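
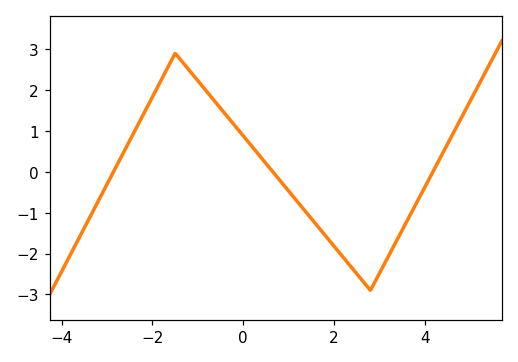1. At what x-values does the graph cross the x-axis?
-2.86, 0.65, 4.18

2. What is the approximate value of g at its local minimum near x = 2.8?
-2.9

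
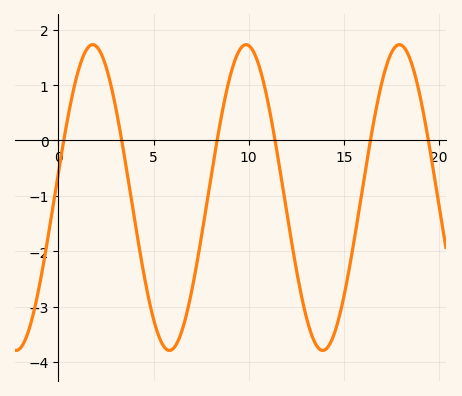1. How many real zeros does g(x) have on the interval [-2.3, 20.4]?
6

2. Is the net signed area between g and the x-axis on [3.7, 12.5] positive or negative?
negative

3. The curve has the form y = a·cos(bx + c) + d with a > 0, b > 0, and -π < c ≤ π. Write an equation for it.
y = 2.76cos(0.78x - 1.4) - 1.03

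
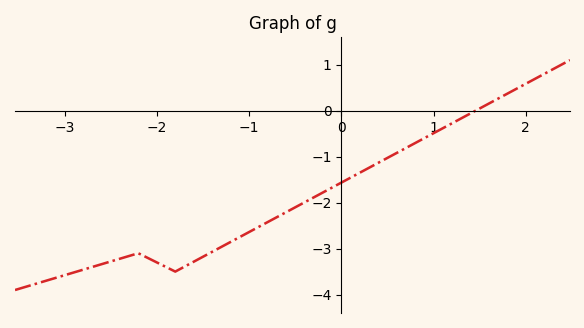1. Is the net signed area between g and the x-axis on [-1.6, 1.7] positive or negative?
negative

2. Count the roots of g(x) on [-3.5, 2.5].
1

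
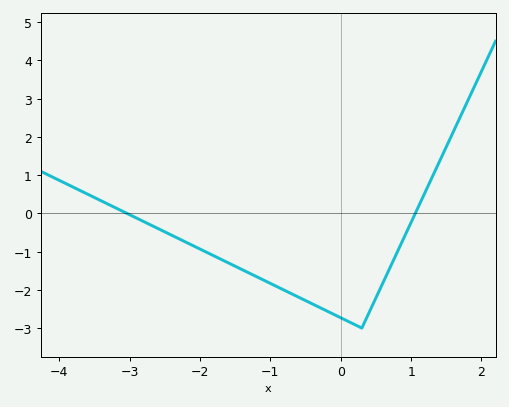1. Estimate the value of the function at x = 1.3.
0.9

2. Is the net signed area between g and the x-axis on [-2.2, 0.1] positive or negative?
negative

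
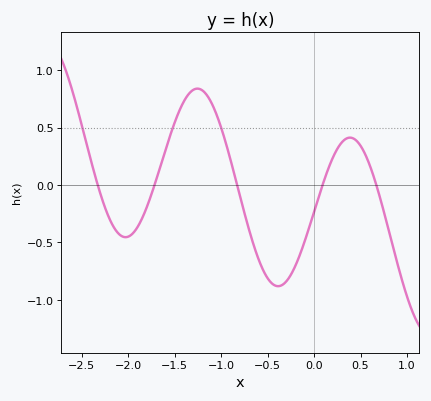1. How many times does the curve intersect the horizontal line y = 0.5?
3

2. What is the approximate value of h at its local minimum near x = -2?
-0.45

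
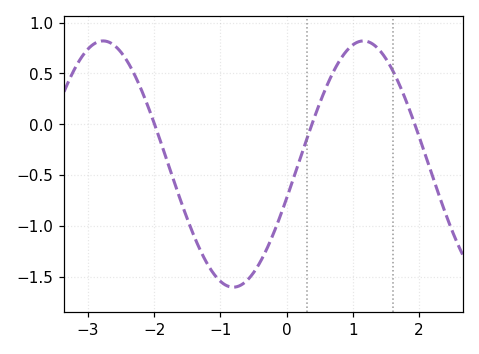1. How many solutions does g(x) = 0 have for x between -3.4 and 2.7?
3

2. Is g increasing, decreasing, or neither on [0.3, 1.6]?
neither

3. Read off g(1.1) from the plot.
0.815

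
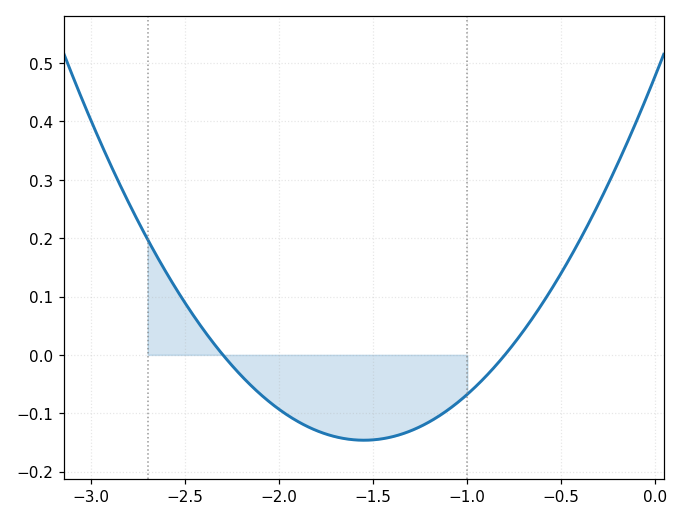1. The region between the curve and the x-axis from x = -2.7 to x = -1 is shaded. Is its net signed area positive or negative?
negative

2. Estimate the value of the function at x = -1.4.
-0.14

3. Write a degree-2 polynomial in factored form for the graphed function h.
y = 0.26(x + 2.3)(x + 0.8)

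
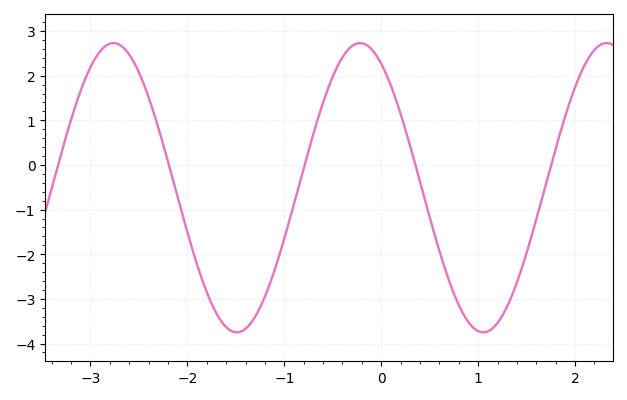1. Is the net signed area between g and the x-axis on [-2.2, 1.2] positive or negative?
negative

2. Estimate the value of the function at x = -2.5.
2.07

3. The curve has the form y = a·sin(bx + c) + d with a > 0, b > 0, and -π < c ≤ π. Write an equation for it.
y = 3.24sin(2.47x + 2.11) - 0.51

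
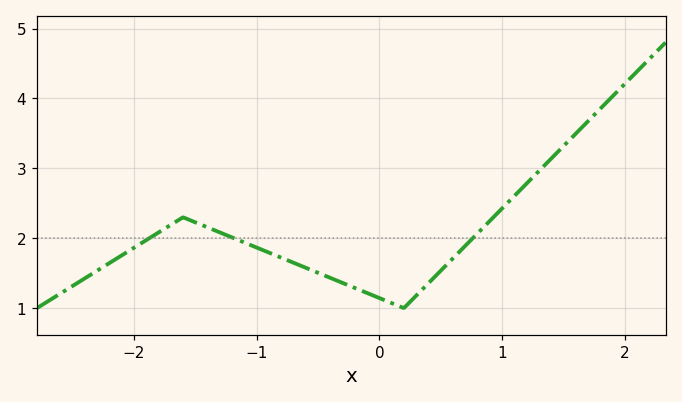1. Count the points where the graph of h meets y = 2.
3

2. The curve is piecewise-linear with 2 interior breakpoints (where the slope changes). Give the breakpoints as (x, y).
(-1.6, 2.3); (0.2, 1)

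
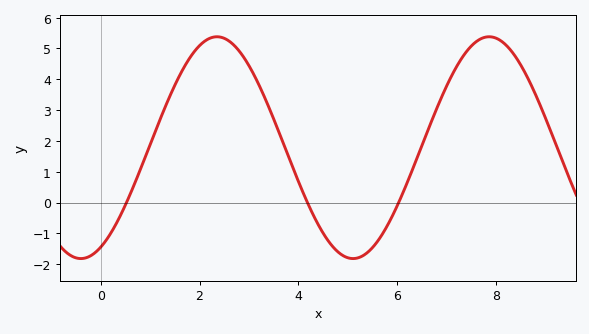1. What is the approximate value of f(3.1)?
4.15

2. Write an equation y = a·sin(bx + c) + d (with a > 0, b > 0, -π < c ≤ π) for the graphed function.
y = 3.6sin(1.14x - 1.11) + 1.78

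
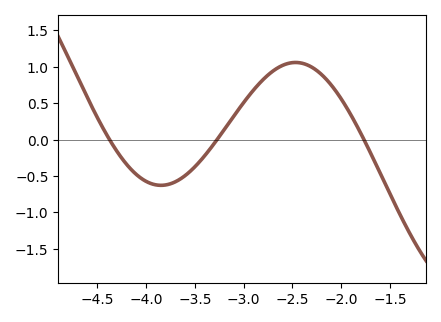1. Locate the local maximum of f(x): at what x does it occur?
-2.5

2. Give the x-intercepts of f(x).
-4.4, -3.3, -1.8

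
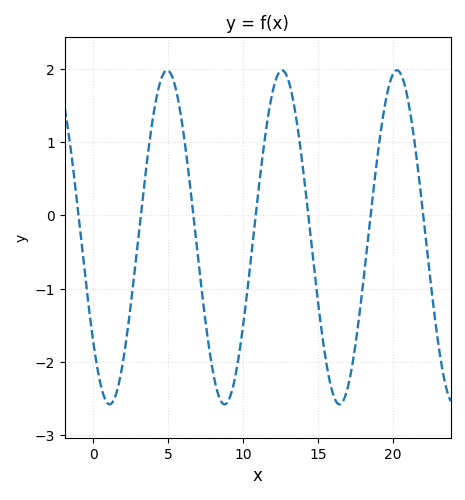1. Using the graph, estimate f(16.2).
-2.54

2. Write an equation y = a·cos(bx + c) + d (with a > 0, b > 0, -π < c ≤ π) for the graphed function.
y = 2.28cos(0.82x + 2.24) - 0.3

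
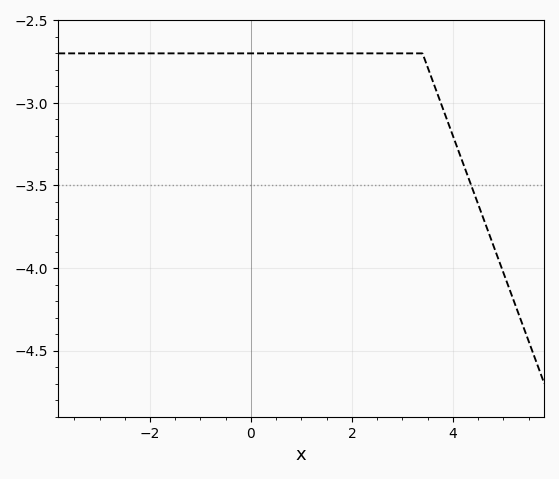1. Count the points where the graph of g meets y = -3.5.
1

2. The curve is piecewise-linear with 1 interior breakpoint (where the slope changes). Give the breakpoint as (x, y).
(3.4, -2.7)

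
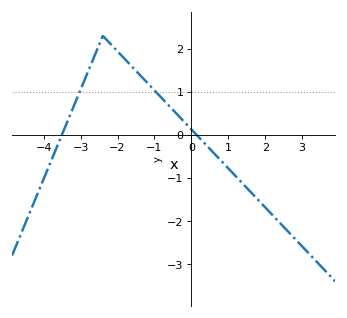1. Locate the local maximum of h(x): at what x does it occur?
-2.4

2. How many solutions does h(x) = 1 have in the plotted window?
2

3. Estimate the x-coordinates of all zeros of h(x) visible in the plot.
-3.51, 0.142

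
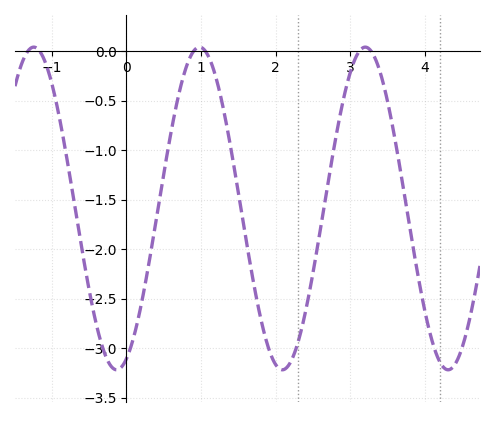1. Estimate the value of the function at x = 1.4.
-1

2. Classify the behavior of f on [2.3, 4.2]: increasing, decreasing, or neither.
neither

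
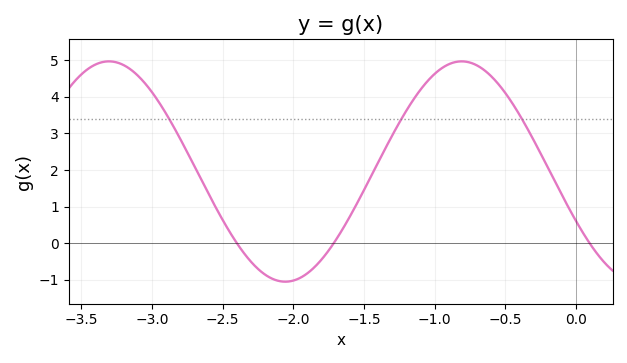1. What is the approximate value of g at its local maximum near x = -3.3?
4.97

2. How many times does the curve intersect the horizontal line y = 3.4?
3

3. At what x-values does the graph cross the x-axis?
-2.4, -1.71, 0.095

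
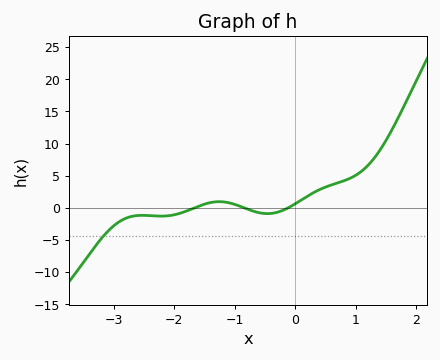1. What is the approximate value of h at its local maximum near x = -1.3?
1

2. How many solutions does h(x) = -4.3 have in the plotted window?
1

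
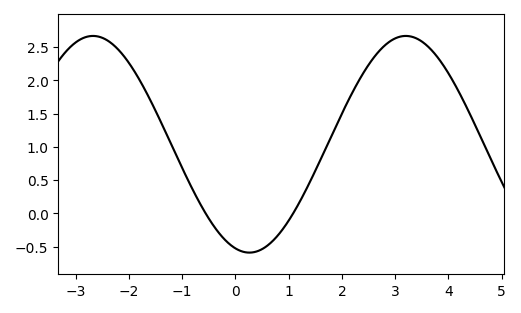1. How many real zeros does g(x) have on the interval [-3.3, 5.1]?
2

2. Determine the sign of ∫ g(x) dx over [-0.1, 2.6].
positive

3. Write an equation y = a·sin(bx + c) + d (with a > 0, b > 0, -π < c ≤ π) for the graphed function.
y = 1.63sin(1.07x - 1.85) + 1.04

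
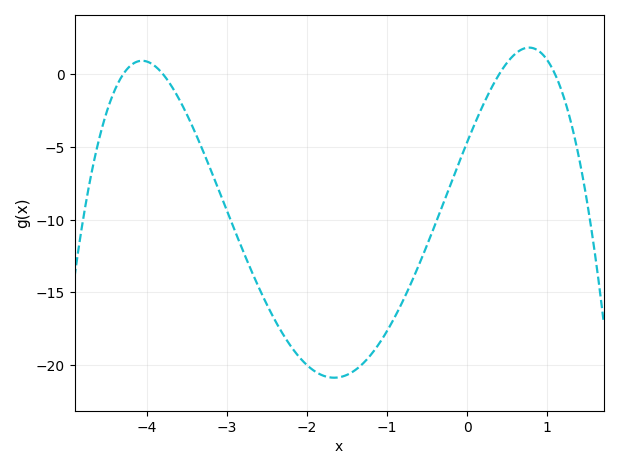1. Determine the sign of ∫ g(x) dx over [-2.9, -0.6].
negative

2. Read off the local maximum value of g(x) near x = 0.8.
2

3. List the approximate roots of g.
-4.3, -3.8, 0.4, 1.1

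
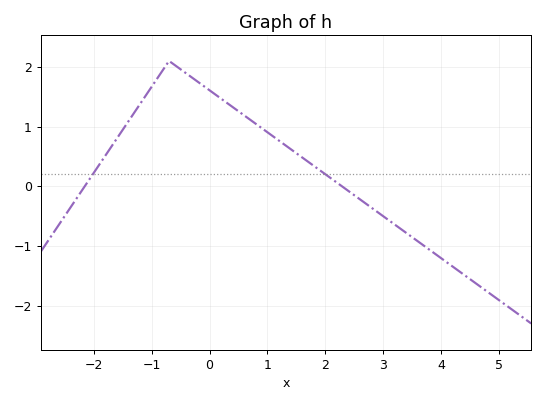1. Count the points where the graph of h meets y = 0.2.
2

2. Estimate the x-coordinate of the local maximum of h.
-0.6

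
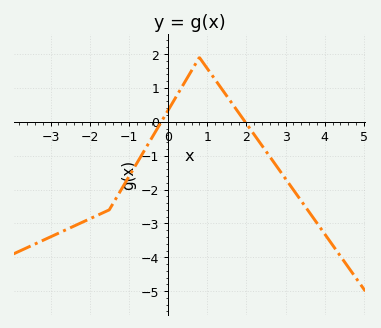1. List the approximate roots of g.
-0.171, 1.97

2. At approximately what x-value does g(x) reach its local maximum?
0.801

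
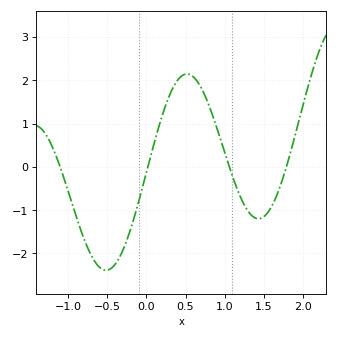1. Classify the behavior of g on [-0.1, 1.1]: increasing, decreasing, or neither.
neither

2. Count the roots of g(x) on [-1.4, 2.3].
4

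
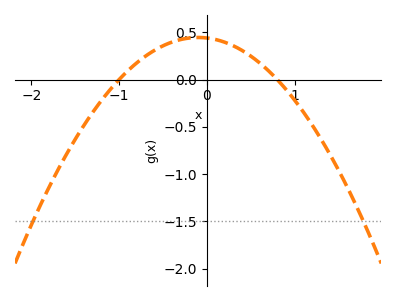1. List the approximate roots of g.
-1, 0.8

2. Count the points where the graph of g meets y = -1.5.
2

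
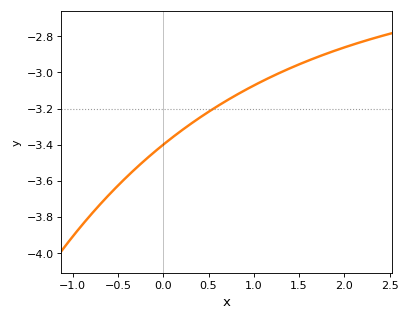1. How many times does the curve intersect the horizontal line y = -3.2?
1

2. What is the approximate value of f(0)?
-3.4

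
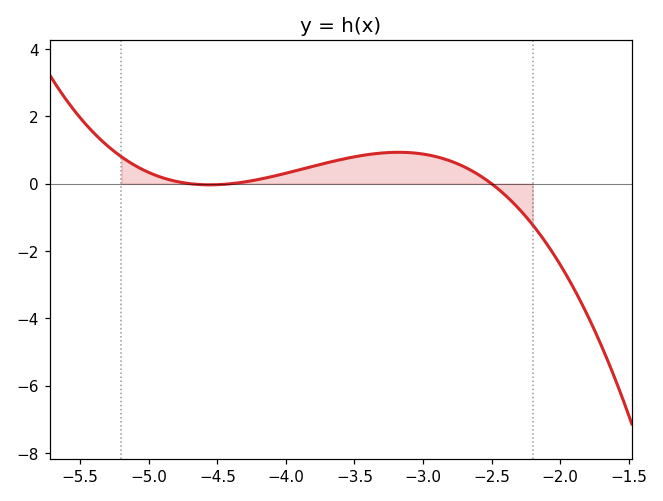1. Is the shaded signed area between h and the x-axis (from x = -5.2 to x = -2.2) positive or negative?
positive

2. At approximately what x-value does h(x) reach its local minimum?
-4.56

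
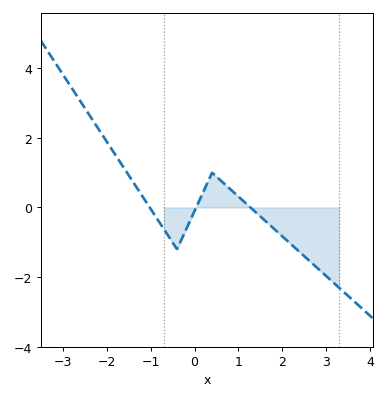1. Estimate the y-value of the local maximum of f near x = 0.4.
1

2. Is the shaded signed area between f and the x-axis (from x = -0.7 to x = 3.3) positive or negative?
negative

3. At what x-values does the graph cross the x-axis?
-1, 0, 1.2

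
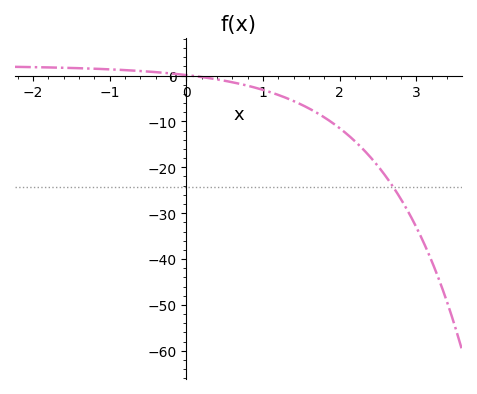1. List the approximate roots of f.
0.05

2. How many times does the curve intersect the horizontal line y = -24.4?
1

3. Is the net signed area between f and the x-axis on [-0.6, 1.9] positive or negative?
negative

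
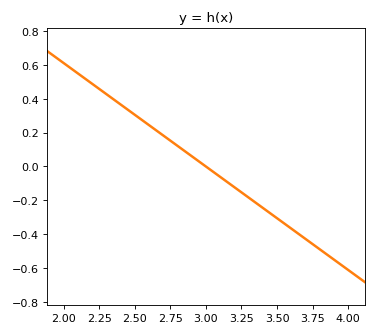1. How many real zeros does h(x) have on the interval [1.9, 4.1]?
1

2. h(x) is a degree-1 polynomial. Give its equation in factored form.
y = -0.61(x - 3)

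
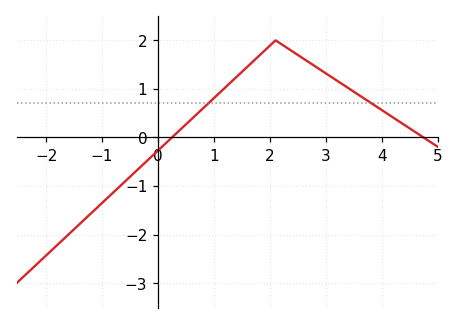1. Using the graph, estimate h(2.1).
2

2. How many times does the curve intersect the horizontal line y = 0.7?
2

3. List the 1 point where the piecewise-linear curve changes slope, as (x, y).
(2.1, 2)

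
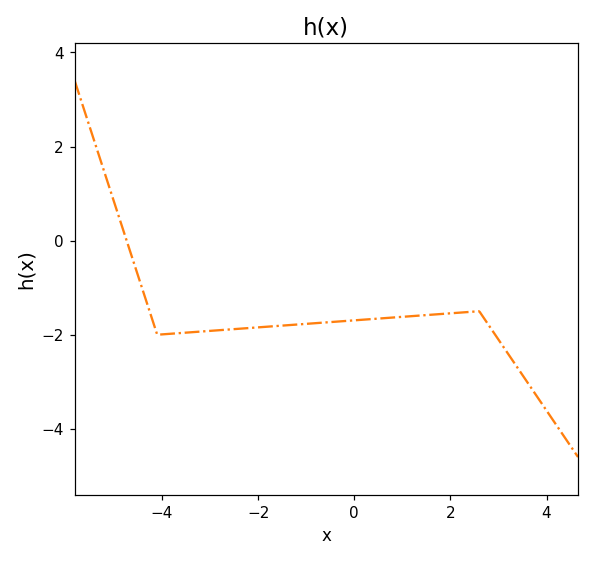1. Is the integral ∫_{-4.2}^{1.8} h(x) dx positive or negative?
negative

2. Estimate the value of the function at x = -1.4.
-1.8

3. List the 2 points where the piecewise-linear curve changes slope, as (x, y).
(-4.1, -2); (2.6, -1.5)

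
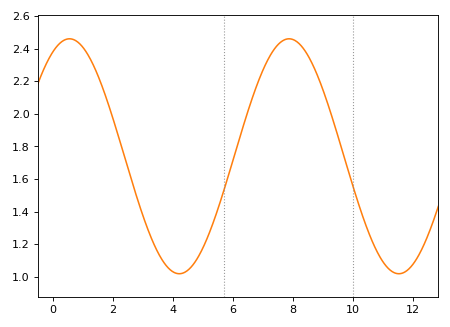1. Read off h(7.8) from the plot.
2.46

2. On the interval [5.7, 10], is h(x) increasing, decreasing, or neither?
neither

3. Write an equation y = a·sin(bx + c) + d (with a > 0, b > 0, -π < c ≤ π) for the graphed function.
y = 0.72sin(0.86x + 1.1) + 1.74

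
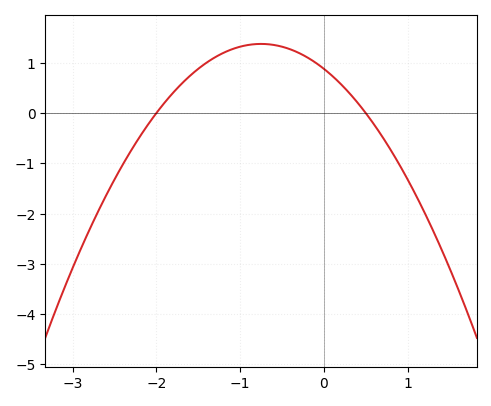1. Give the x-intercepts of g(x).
-2, 0.5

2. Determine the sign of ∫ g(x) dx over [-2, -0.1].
positive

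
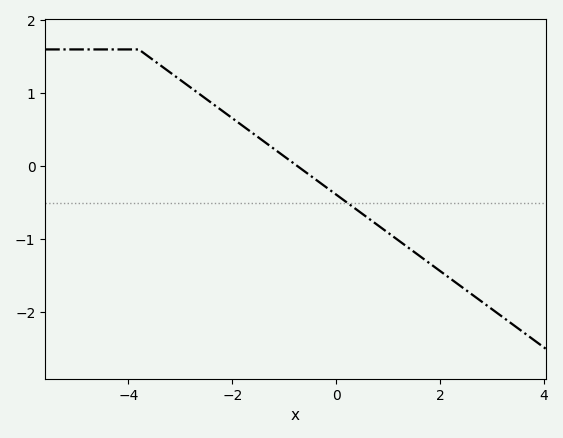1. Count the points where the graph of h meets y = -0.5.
1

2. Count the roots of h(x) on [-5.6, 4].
1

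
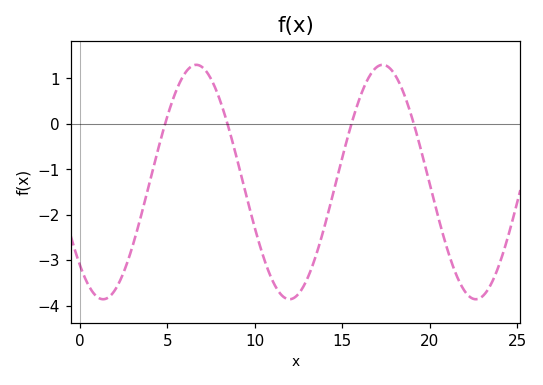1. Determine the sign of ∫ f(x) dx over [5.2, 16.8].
negative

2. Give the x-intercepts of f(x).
5, 8.5, 15.5, 19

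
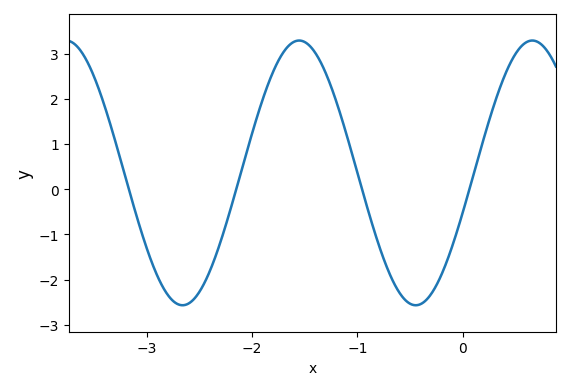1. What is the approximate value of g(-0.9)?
-0.5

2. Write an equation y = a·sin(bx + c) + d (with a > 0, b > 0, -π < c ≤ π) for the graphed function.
y = 2.93sin(2.8x - 0.3) + 0.36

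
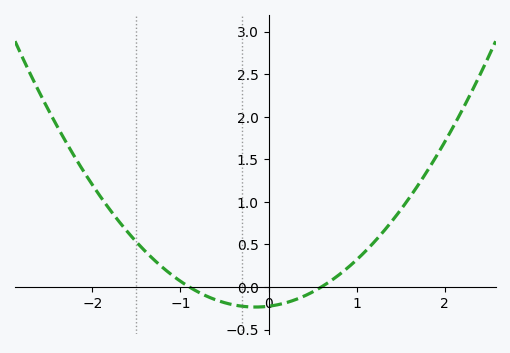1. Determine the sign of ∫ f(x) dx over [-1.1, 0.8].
negative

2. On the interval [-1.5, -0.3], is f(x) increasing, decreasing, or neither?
decreasing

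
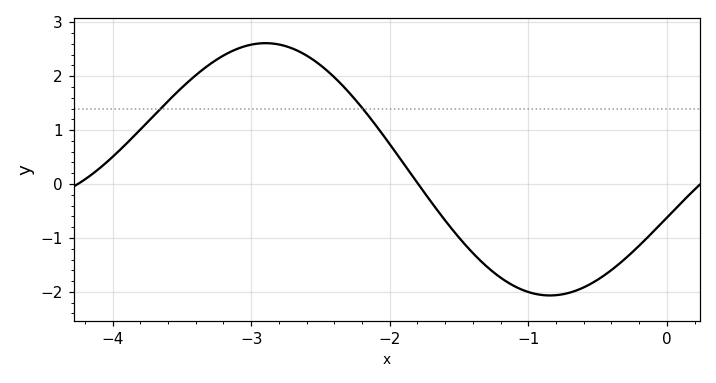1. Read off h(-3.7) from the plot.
1.28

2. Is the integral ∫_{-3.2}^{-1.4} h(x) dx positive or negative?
positive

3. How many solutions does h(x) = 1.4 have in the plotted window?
2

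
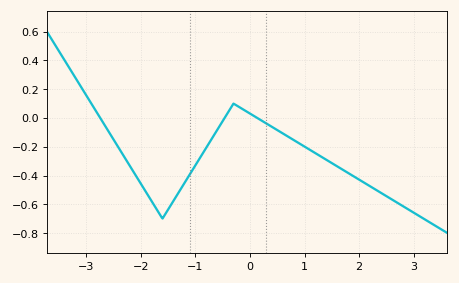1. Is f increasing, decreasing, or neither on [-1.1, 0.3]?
neither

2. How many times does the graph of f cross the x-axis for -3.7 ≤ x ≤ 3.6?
3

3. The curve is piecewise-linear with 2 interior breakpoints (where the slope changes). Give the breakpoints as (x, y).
(-1.6, -0.7); (-0.3, 0.1)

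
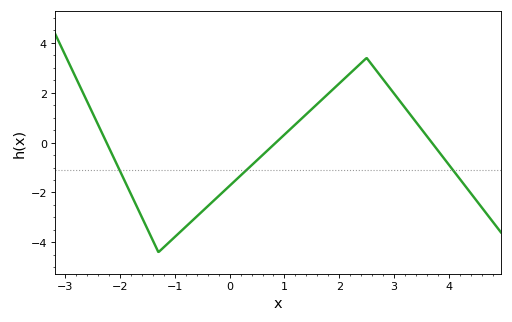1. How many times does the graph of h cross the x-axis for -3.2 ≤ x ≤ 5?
3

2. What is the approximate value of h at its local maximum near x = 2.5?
3.4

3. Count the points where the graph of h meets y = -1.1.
3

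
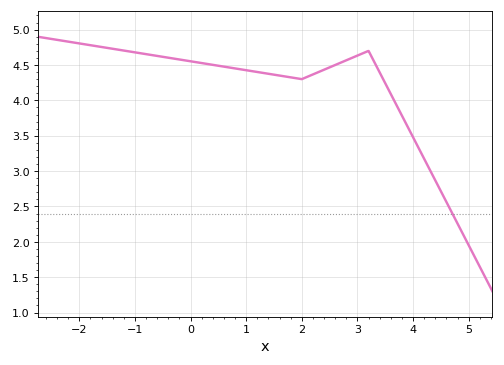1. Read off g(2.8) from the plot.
4.55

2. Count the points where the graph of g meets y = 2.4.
1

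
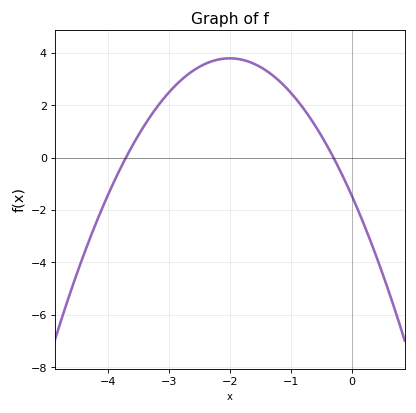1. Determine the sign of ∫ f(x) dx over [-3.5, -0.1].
positive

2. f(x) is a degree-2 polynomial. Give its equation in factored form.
y = -1.31(x + 3.7)(x + 0.3)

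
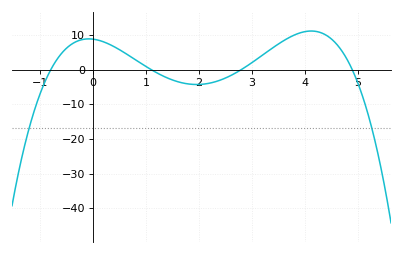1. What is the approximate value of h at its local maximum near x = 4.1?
11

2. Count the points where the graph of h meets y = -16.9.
2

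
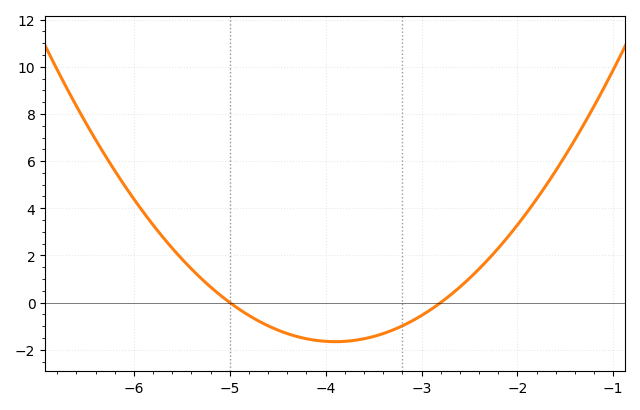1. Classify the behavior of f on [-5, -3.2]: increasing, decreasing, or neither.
neither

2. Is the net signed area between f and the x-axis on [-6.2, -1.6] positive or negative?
positive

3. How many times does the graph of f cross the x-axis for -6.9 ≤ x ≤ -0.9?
2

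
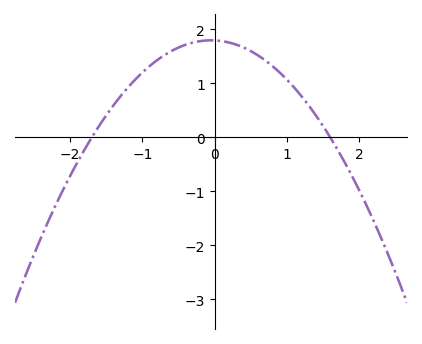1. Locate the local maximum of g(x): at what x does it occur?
-0.05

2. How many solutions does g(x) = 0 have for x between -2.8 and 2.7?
2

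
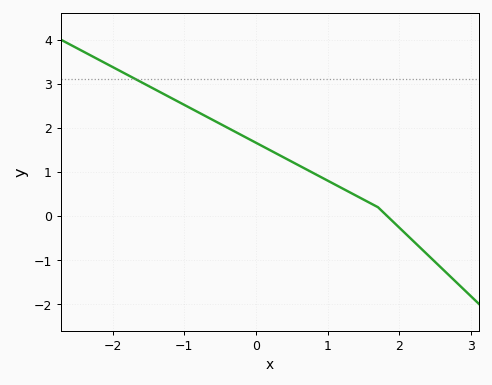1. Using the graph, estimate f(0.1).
1.57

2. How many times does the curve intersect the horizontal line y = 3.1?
1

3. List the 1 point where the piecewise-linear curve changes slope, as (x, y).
(1.7, 0.2)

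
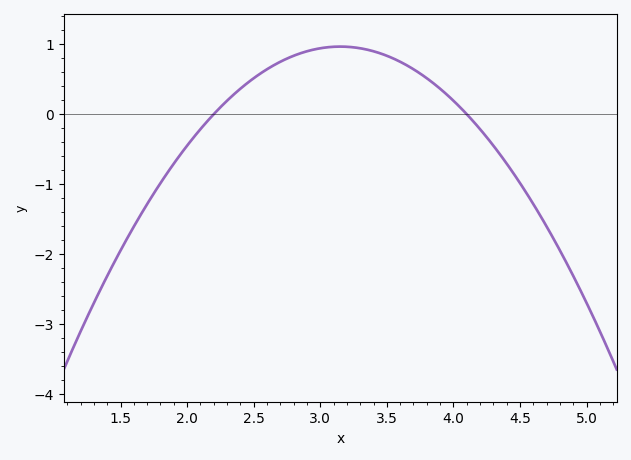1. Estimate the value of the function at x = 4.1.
0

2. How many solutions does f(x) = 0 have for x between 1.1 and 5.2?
2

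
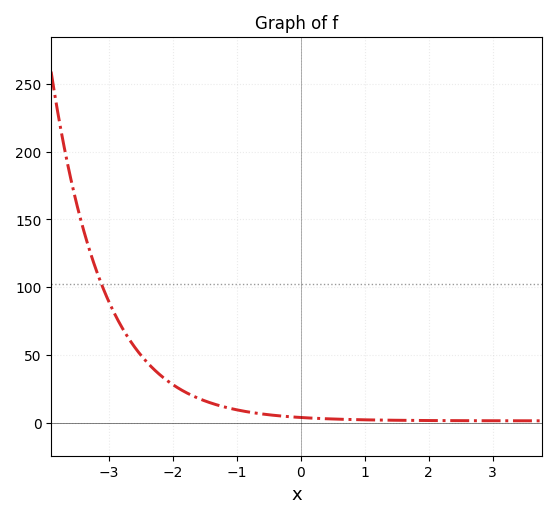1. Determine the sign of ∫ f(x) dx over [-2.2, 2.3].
positive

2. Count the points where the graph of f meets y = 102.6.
1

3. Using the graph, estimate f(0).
4.13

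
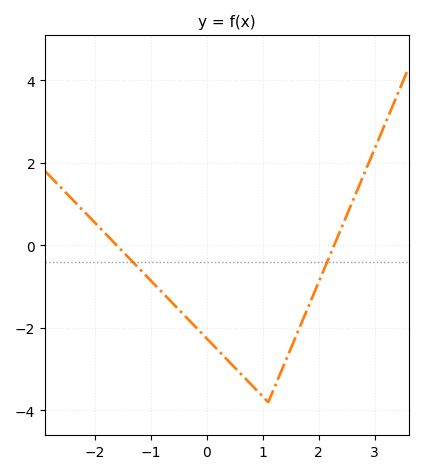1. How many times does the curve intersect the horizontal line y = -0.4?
2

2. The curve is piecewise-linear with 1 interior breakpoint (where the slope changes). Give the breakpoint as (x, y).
(1.1, -3.8)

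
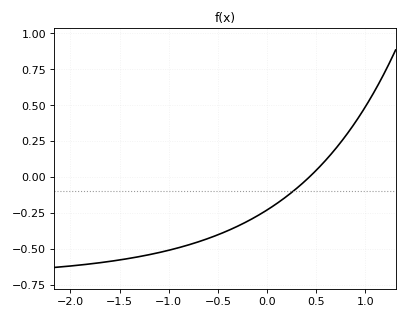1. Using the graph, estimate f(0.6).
0.119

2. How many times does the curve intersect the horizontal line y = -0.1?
1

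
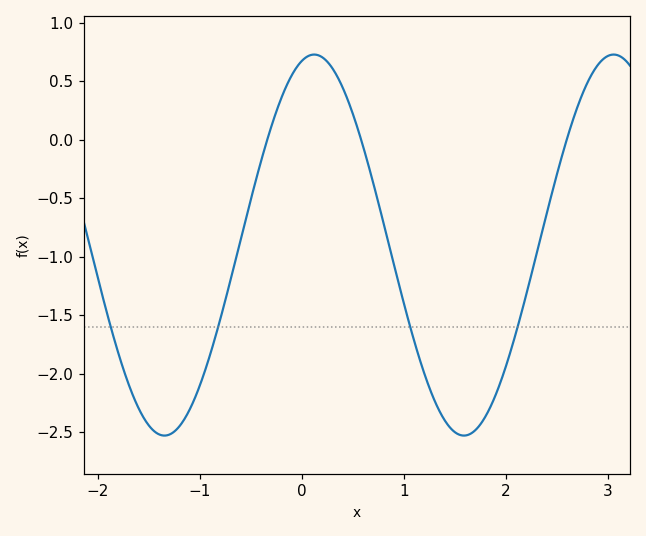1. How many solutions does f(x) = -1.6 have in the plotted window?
4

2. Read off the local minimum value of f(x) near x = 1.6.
-2.55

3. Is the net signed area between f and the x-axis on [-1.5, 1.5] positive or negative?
negative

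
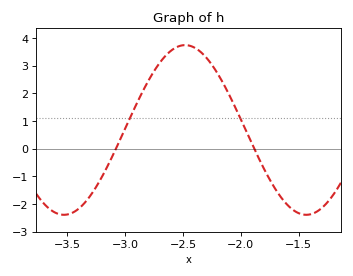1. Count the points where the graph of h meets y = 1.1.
2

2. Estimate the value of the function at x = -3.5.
-2.4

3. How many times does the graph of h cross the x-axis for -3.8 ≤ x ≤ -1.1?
2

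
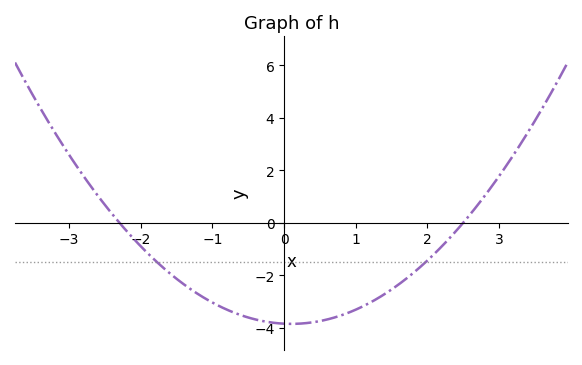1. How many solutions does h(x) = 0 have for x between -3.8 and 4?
2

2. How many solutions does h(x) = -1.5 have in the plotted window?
2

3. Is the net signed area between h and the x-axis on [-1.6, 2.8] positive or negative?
negative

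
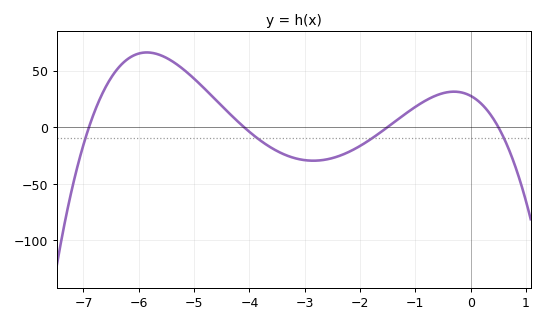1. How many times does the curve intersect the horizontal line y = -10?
4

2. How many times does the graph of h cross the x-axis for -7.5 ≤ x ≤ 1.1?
4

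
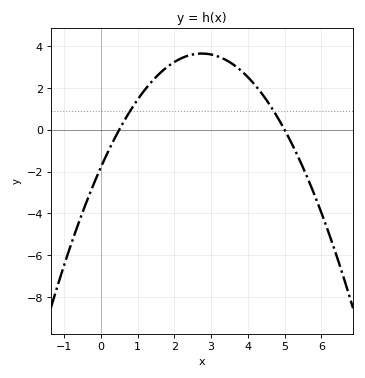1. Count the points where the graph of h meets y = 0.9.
2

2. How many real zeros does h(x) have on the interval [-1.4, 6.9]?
2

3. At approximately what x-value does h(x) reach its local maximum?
2.75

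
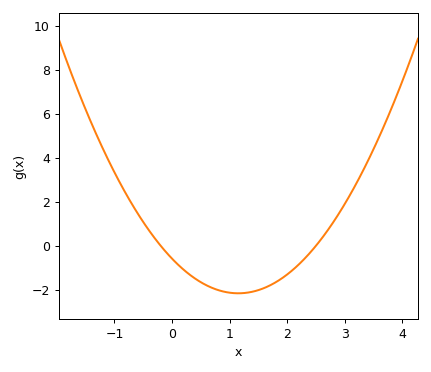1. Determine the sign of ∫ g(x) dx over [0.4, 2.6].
negative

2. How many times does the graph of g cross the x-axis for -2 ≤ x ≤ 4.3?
2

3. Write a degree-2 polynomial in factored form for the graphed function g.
y = 1.19(x + 0.2)(x - 2.5)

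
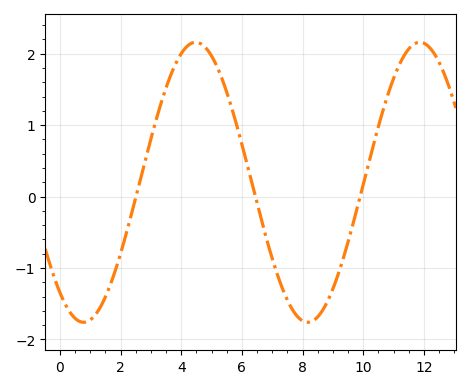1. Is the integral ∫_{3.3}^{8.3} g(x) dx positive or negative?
positive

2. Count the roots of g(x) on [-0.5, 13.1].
3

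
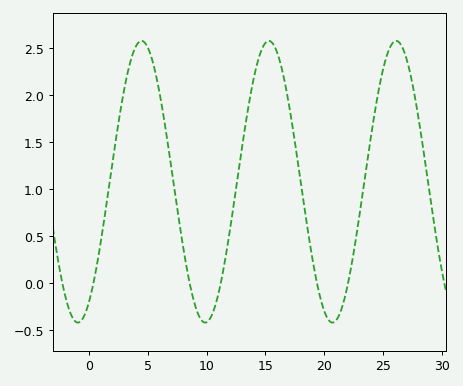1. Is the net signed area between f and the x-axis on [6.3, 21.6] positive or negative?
positive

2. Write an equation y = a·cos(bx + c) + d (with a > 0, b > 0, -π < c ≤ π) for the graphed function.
y = 1.5cos(0.58x - 2.6) + 1.08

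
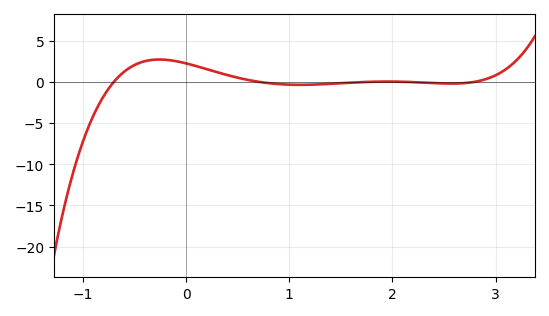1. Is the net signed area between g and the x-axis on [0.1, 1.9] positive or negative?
positive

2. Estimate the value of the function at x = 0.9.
-0.282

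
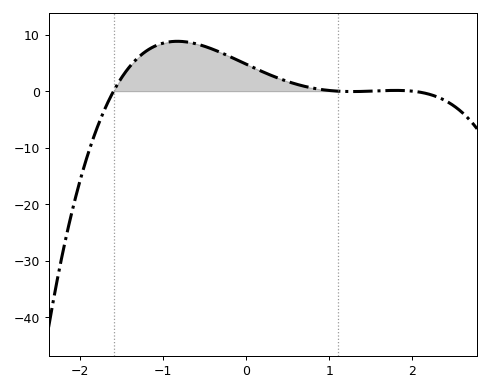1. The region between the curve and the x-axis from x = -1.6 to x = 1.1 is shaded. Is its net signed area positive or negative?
positive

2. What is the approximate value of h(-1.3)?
6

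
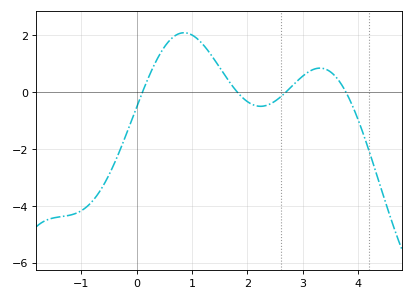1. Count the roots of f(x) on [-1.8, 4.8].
4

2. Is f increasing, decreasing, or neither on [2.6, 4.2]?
neither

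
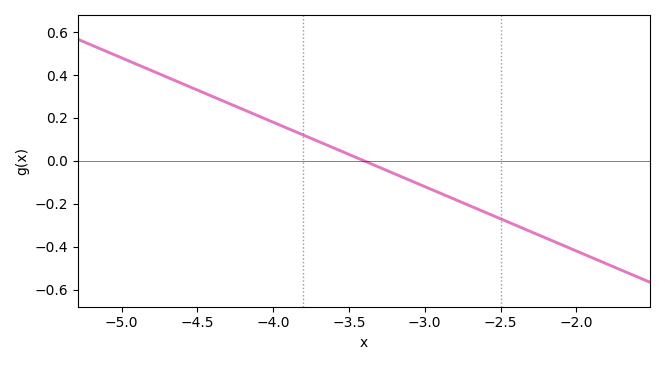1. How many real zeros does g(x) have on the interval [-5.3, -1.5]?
1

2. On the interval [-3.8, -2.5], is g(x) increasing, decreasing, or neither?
decreasing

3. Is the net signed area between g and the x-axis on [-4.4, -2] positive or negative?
negative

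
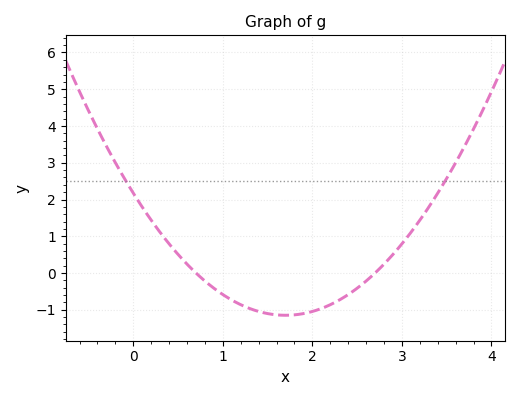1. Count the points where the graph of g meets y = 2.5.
2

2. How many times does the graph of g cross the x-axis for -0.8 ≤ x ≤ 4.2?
2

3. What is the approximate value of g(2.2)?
-0.9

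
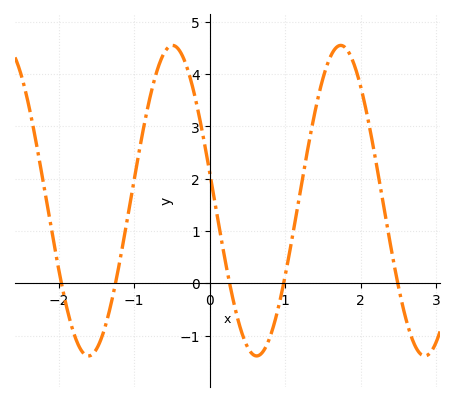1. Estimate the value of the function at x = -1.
2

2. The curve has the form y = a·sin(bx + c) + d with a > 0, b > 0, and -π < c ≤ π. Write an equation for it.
y = 2.97sin(2.8x + 3) + 1.58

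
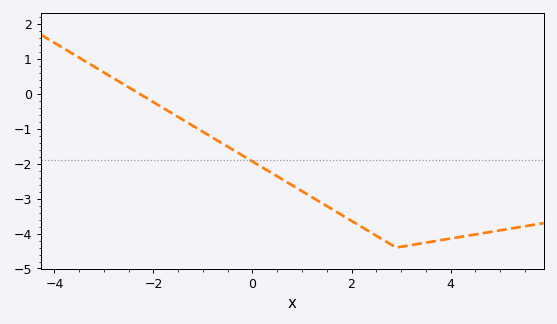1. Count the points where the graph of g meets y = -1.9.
1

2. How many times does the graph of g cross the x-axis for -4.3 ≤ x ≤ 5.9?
1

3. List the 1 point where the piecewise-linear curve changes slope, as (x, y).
(2.9, -4.4)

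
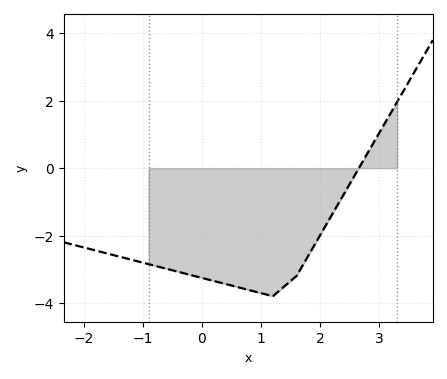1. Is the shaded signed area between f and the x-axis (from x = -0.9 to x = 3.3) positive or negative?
negative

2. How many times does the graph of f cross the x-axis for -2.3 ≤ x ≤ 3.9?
1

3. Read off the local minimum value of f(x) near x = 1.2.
-3.8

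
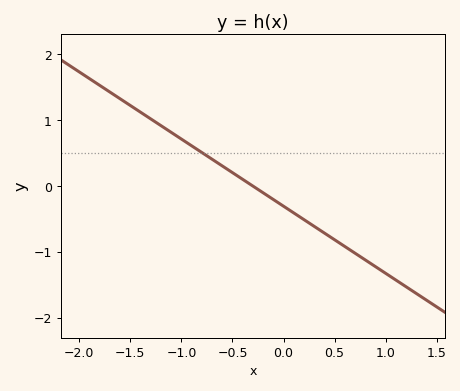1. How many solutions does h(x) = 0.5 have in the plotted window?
1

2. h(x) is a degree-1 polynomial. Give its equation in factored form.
y = -1.02(x + 0.3)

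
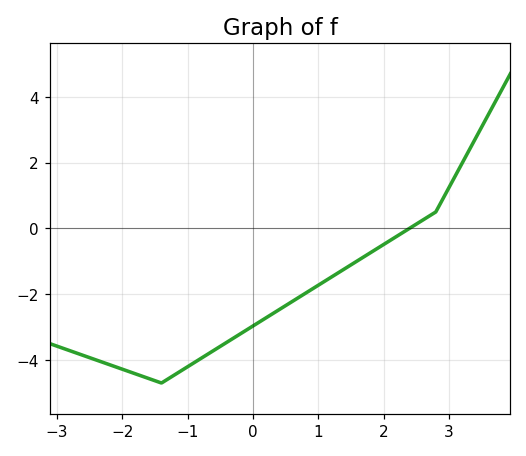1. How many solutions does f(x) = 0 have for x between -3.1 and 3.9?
1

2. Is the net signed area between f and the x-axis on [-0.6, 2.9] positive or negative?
negative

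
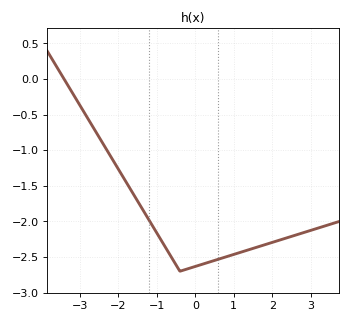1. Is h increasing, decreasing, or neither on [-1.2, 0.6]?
neither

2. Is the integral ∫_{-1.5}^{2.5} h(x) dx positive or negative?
negative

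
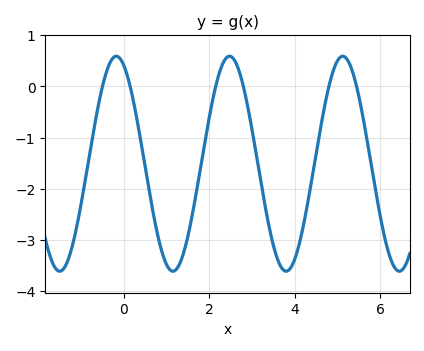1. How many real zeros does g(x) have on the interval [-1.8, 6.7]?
6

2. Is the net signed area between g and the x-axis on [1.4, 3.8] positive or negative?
negative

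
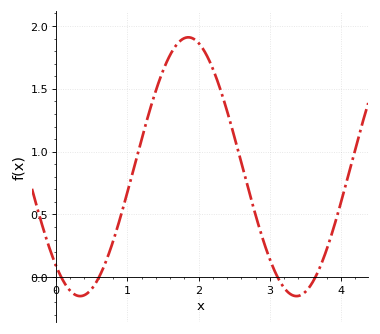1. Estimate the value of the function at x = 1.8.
1.9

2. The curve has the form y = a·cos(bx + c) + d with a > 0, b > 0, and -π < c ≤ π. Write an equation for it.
y = 1.03cos(2.1x + 2.4) + 0.88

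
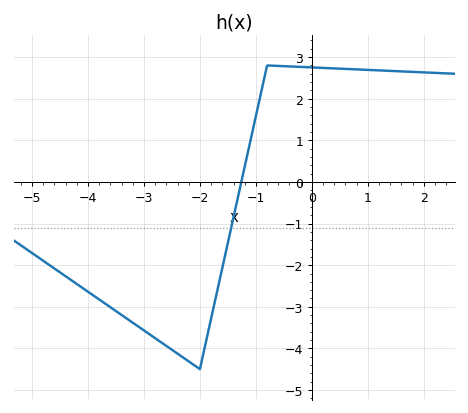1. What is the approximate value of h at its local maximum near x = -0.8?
2.8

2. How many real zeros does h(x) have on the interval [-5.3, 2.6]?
1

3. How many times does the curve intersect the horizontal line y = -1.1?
1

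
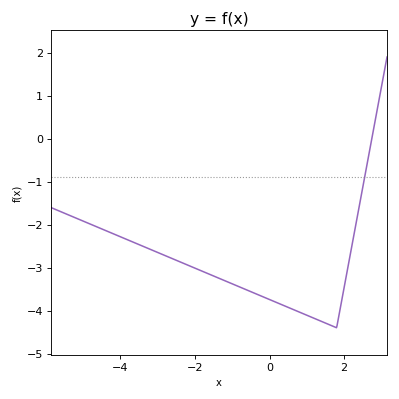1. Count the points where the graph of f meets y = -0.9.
1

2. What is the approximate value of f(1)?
-4.11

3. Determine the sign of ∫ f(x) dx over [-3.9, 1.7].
negative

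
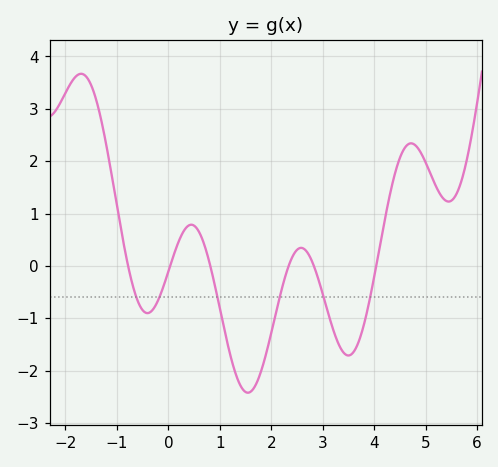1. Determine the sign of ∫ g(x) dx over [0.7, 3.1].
negative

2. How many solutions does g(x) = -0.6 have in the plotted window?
6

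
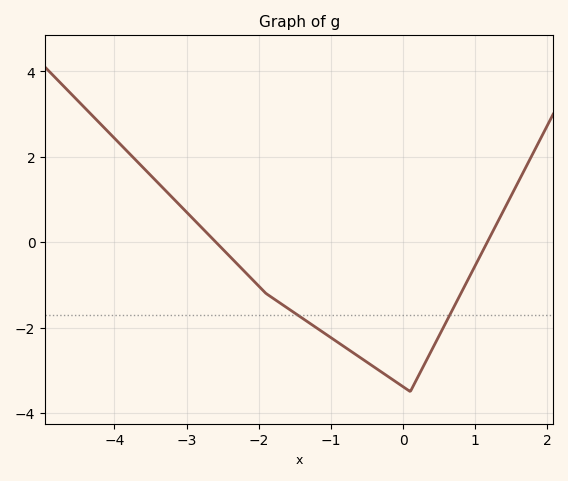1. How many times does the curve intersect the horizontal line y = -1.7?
2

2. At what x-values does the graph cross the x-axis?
-2.59, 1.17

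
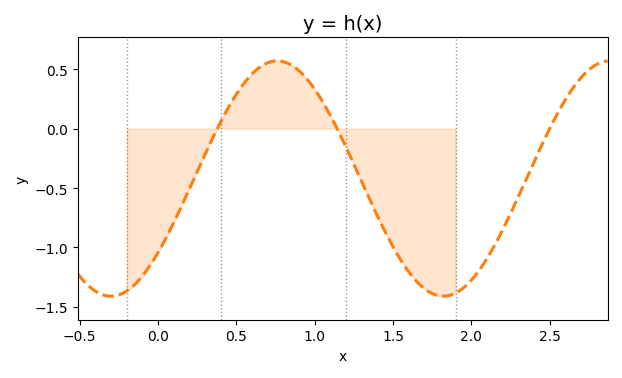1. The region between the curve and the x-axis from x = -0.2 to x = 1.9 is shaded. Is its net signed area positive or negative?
negative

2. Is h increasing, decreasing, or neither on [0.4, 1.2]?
neither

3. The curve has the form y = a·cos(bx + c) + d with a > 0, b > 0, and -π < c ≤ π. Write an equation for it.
y = 0.99cos(2.96x - 2.25) - 0.42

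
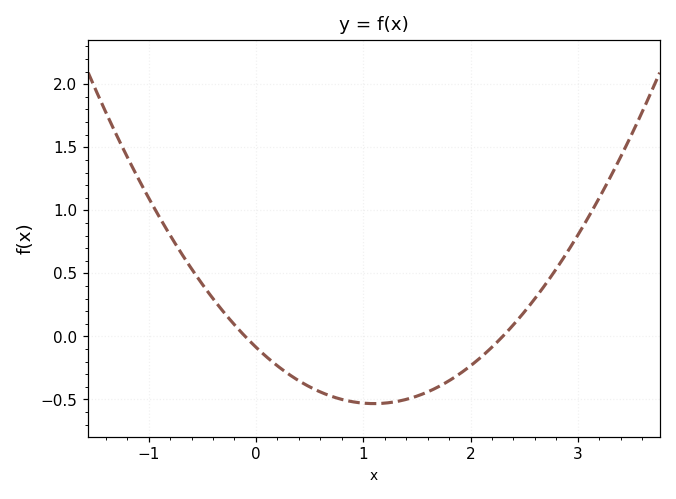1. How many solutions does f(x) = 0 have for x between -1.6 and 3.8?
2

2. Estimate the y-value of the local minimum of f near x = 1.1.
-0.55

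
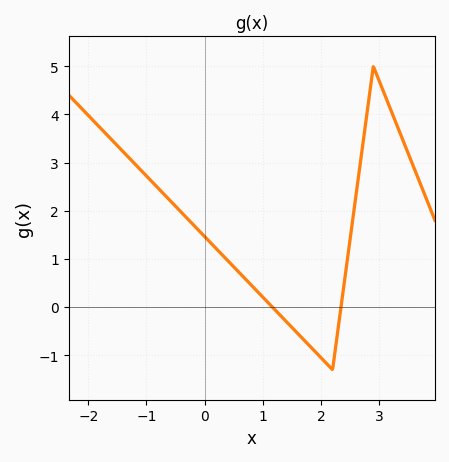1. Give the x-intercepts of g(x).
1.2, 2.3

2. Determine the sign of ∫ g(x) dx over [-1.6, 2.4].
positive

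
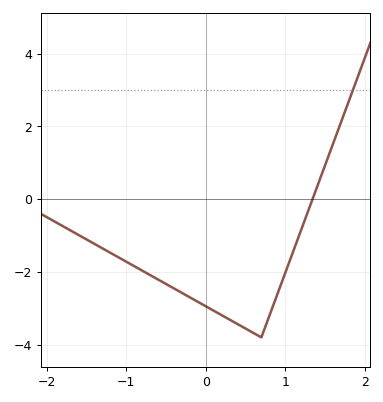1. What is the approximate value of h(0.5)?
-3.6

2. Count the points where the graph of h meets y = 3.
1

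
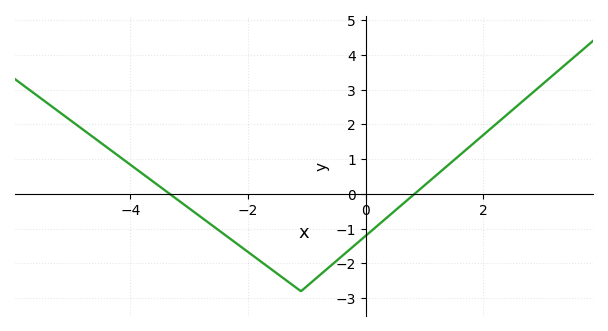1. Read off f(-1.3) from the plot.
-2.5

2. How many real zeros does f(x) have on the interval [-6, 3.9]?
2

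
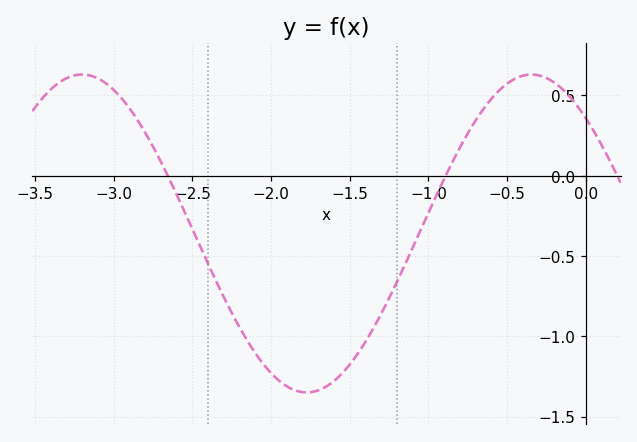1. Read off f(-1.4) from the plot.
-1.03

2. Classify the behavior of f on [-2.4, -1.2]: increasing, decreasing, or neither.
neither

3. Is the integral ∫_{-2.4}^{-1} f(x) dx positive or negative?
negative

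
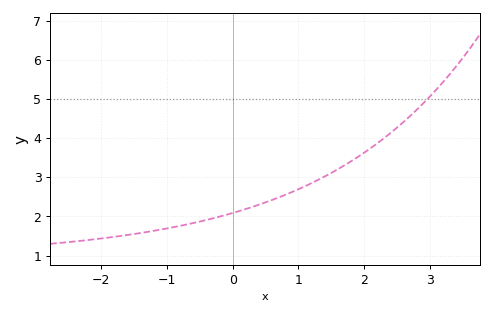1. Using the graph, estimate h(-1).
1.7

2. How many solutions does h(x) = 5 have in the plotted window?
1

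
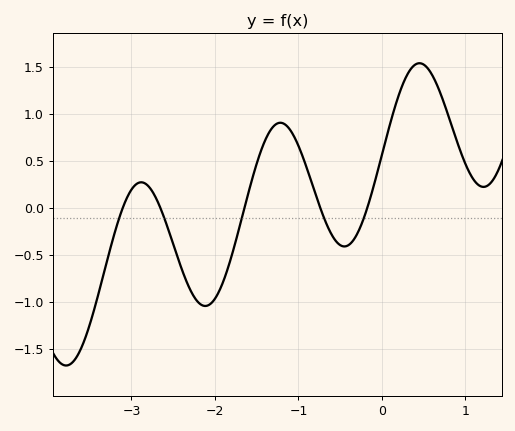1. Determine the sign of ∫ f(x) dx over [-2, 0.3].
positive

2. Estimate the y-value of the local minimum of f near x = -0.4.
-0.405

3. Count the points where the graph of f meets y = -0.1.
5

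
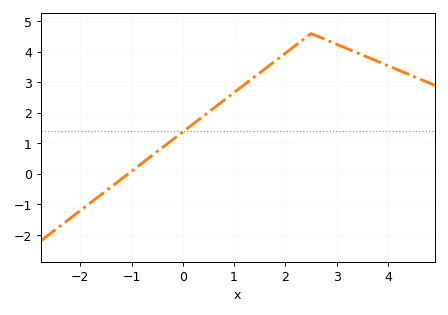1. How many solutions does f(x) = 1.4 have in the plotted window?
1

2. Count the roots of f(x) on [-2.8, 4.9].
1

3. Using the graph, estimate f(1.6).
3.4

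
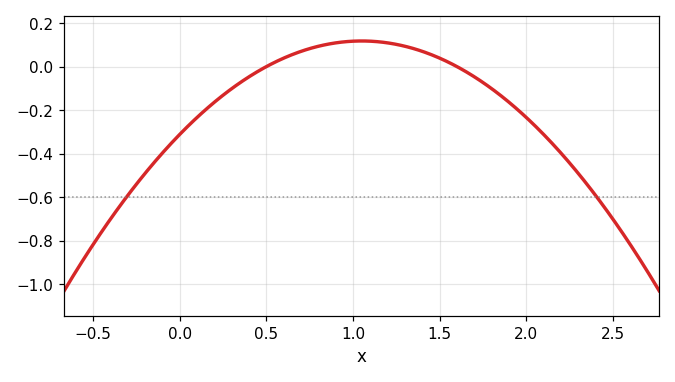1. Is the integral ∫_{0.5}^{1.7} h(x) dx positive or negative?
positive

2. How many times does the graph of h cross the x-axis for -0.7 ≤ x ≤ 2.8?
2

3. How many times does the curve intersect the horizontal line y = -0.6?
2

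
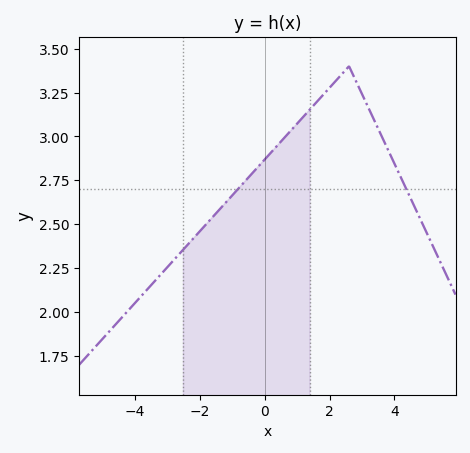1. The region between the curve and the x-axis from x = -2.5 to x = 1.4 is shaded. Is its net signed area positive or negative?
positive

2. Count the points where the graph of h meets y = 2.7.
2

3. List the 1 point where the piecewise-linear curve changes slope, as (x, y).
(2.6, 3.4)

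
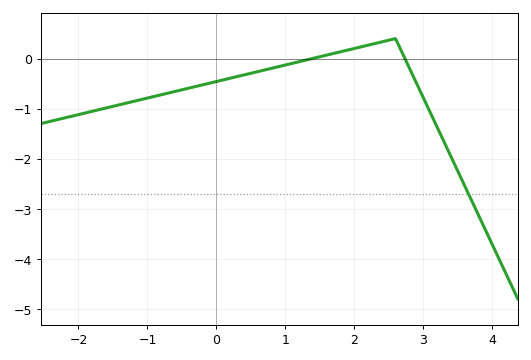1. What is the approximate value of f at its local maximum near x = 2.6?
0.4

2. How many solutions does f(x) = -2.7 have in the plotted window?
1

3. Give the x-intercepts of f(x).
1.4, 2.7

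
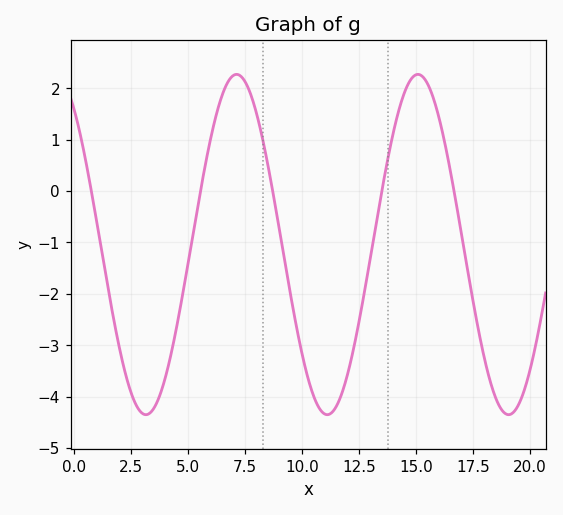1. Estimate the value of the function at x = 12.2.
-3.22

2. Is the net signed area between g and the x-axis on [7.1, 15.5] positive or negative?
negative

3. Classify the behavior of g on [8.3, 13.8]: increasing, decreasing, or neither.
neither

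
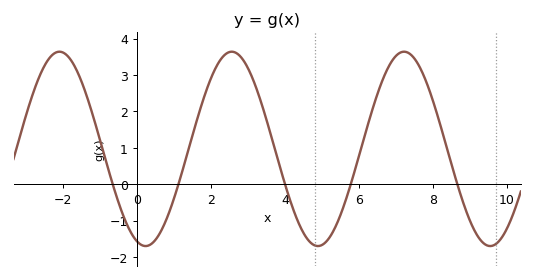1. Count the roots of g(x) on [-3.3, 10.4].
5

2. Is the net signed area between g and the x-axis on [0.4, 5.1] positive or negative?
positive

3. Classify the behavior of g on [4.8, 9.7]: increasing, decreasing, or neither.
neither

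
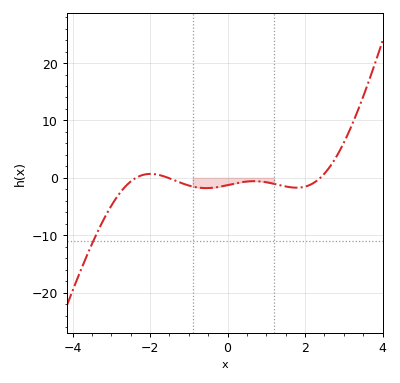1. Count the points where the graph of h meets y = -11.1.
1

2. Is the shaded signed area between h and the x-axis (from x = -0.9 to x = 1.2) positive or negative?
negative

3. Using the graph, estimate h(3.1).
7.54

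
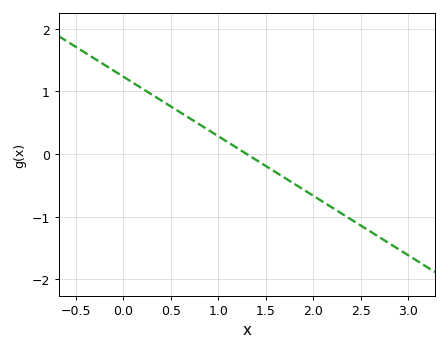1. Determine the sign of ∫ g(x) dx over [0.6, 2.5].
negative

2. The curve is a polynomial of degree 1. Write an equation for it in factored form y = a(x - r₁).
y = -0.95(x - 1.3)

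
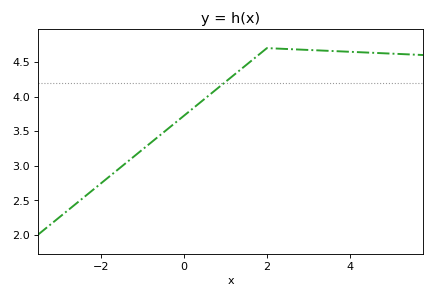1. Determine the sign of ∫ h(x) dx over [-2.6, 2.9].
positive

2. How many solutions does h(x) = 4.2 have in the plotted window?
1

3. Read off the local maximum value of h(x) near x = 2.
4.7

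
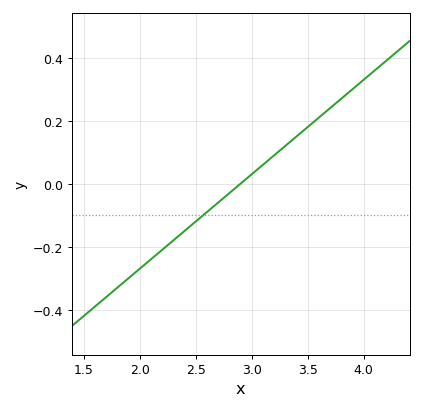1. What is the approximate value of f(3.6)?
0.22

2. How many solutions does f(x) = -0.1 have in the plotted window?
1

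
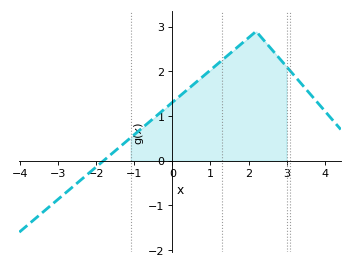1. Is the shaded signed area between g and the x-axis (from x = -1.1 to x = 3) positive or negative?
positive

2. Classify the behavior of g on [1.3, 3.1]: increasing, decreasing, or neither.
neither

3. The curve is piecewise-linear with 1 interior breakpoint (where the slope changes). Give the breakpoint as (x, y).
(2.2, 2.9)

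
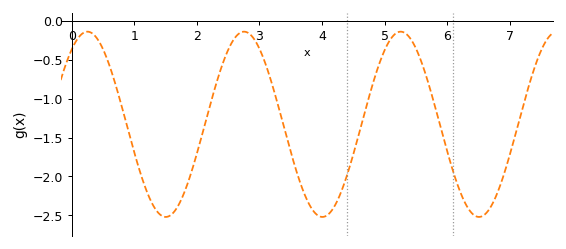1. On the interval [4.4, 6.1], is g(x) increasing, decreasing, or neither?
neither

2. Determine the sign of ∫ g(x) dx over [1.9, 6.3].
negative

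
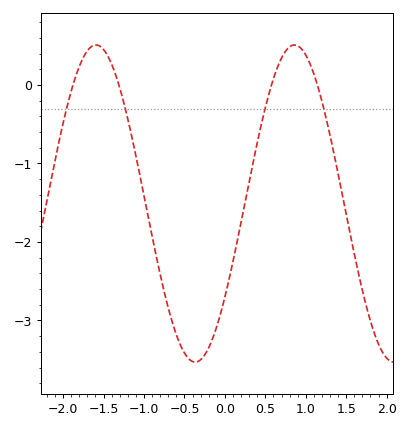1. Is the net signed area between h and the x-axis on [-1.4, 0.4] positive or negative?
negative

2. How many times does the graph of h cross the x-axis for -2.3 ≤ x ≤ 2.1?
4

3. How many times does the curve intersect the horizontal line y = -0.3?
4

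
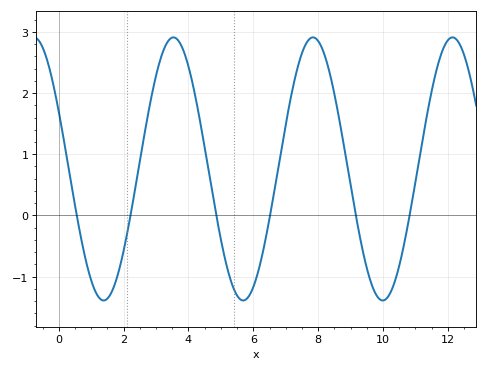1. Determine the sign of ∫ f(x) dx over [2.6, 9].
positive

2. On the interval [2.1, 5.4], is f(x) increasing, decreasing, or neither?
neither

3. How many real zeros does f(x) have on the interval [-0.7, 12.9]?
6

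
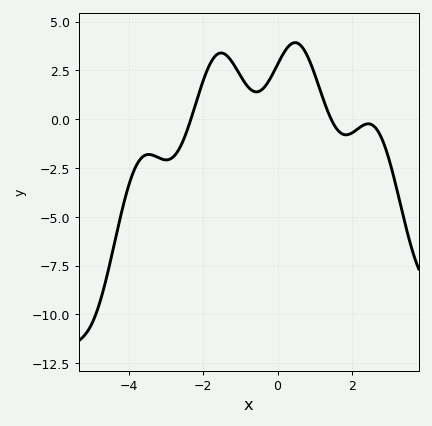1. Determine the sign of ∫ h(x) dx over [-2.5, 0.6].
positive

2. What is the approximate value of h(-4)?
-3.4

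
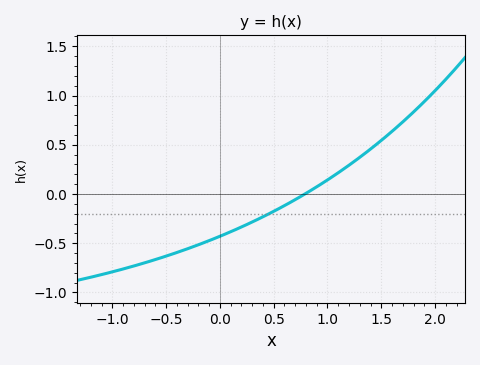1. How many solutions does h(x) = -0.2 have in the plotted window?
1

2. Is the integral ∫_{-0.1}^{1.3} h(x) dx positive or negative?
negative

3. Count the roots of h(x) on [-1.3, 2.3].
1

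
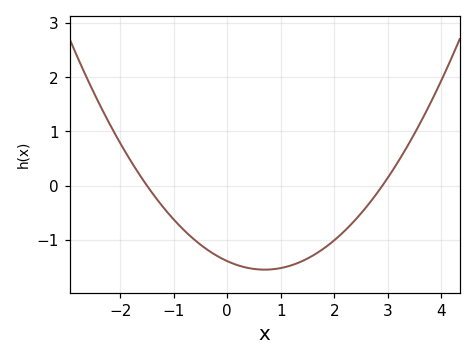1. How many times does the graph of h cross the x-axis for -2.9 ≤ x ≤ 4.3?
2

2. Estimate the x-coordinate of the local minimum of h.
0.7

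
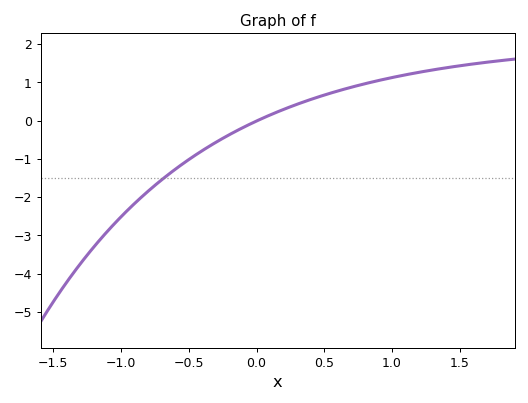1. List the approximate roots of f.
0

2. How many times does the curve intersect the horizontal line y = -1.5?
1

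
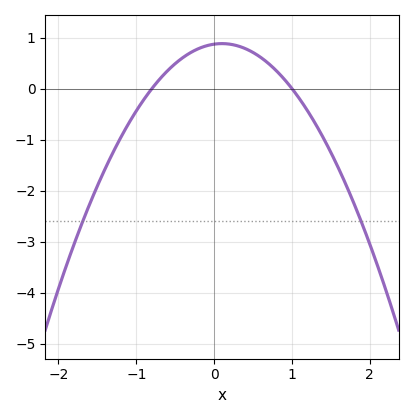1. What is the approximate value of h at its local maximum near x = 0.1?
0.883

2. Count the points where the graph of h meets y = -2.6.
2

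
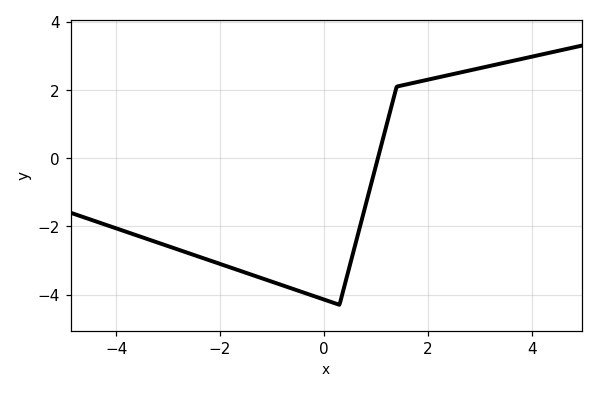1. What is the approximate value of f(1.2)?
1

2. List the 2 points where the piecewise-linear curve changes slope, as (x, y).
(0.3, -4.3); (1.4, 2.1)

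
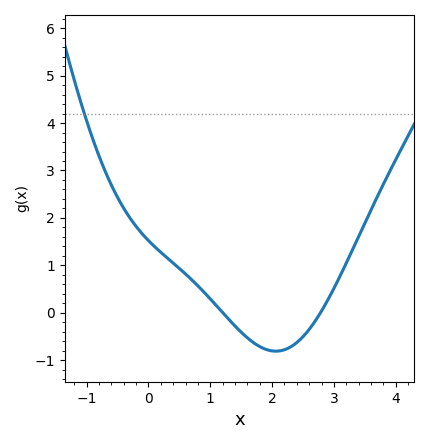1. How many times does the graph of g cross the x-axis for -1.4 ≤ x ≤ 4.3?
2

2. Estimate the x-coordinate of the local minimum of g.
2.1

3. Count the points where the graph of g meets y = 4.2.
1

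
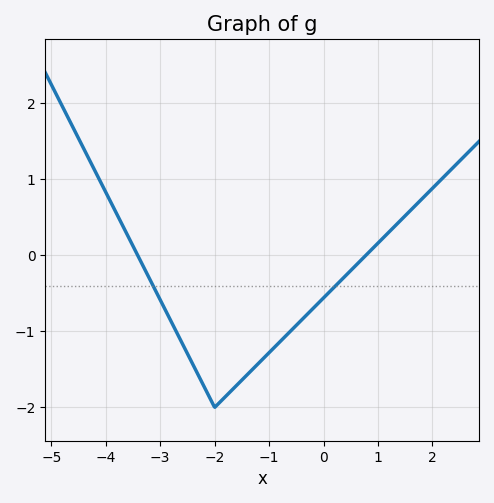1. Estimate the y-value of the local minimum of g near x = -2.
-2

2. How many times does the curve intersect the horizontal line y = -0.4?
2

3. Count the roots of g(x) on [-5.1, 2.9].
2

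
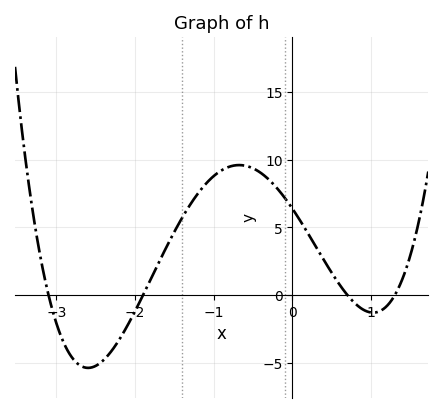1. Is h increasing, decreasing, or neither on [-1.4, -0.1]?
neither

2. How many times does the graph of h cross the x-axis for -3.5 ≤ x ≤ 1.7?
4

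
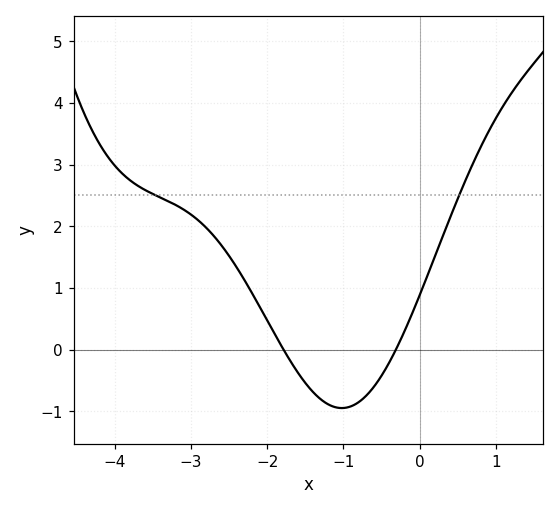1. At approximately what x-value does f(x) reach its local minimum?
-1.02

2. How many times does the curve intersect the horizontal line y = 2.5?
2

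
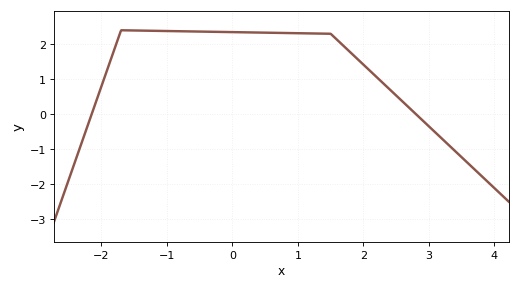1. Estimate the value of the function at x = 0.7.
2.3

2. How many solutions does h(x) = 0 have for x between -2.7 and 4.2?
2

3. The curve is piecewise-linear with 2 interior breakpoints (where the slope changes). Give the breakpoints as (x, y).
(-1.7, 2.4); (1.5, 2.3)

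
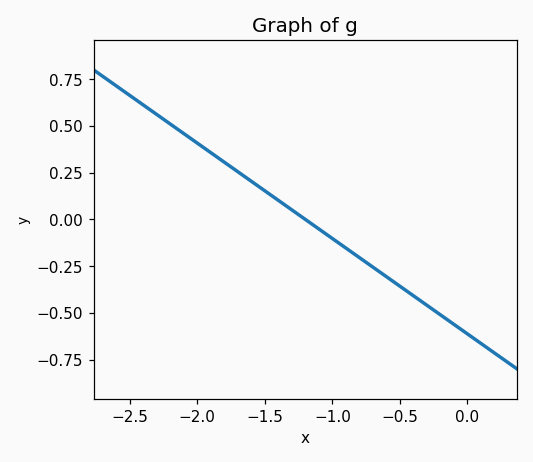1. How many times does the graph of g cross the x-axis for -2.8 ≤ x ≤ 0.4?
1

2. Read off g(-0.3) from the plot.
-0.46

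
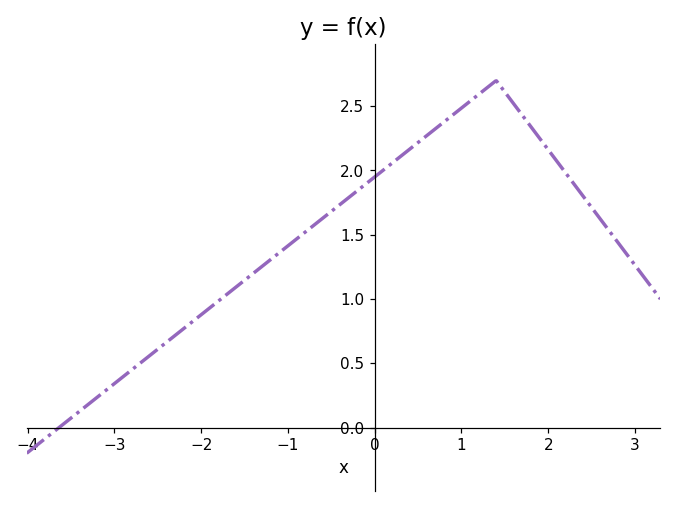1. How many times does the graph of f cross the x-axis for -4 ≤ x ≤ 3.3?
1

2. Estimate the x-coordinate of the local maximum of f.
1.4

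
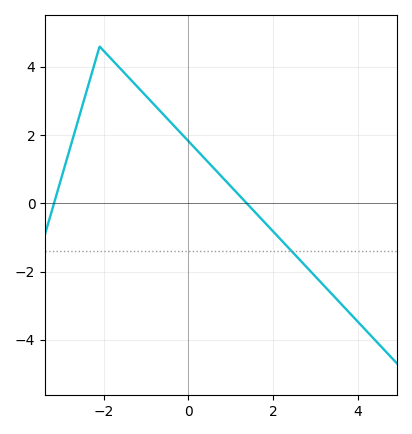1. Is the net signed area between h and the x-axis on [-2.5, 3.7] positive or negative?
positive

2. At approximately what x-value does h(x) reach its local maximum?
-2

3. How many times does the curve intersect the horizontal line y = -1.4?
1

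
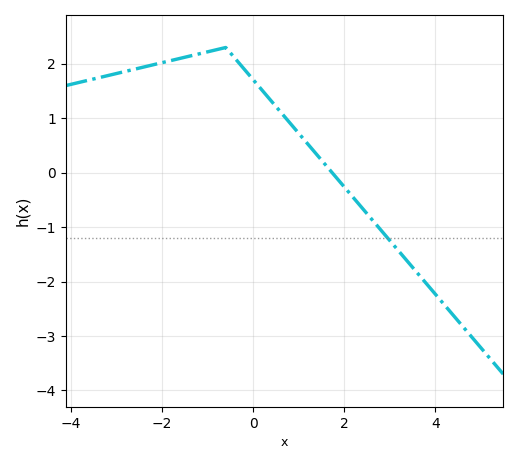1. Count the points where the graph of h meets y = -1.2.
1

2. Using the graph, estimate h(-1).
2.2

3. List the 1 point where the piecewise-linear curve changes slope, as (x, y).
(-0.6, 2.3)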